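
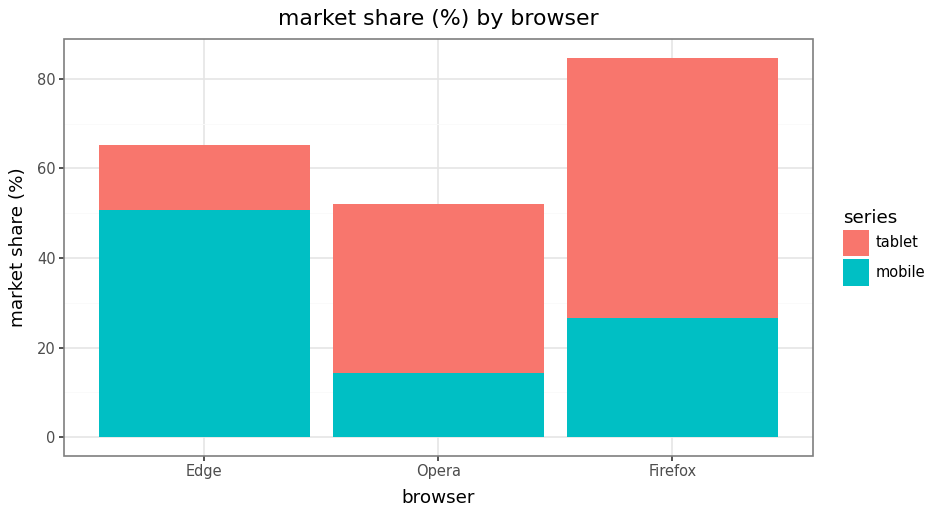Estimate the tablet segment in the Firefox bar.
tablet top ≈ 80, bottom ≈ 30; segment ≈ 50.

≈ 50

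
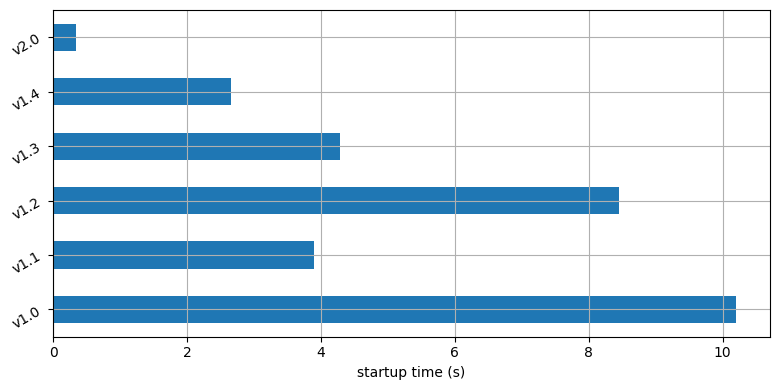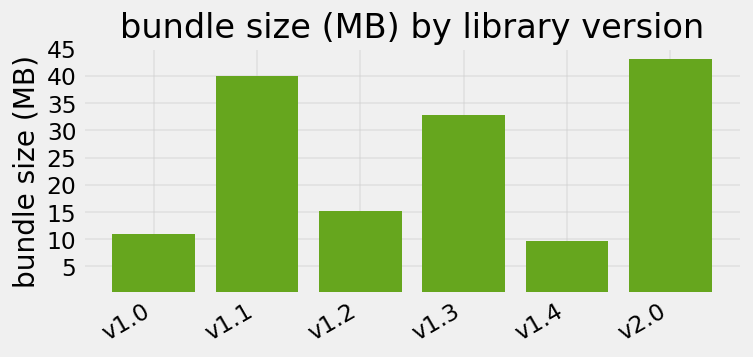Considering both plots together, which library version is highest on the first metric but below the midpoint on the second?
v1.0

Chart 2 median bundle size (MB) ≈ 25; below-median library versions: v1.0, v1.2, v1.4. Among those, v1.0 has the highest startup time (s) (≈ 10).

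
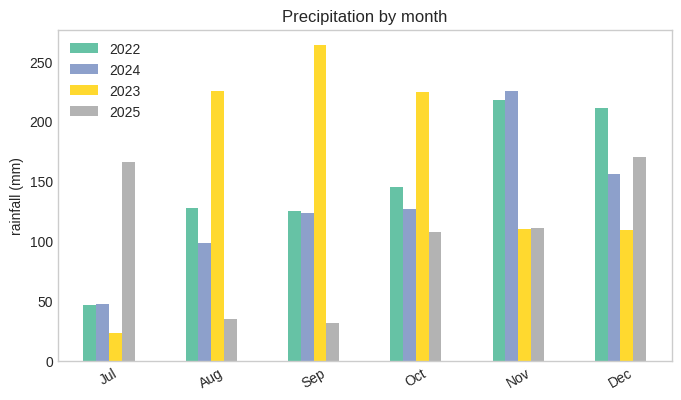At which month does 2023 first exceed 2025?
Aug

Jul: 2023 ≈ 25 vs 2025 ≈ 175 (not yet); Aug: 2023 ≈ 225 vs 2025 ≈ 25 (first crossover).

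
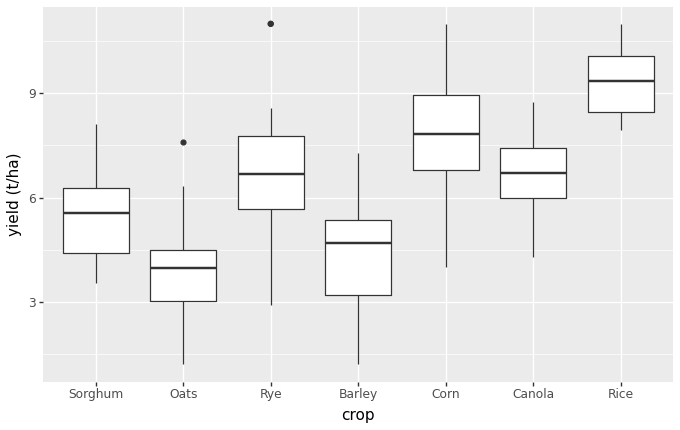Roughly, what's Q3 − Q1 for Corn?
≈ 2.0

Q3 ≈ 9.0, Q1 ≈ 7.0; IQR ≈ 2.0.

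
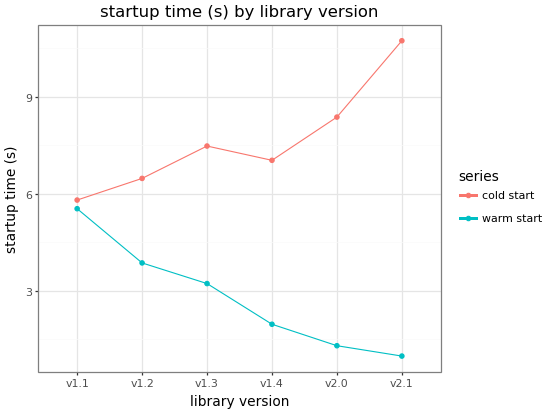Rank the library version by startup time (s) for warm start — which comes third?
Top 4 for warm start: v1.1 ≈ 6, v1.2 ≈ 4, v1.3 ≈ 3, v1.4 ≈ 2.

v1.3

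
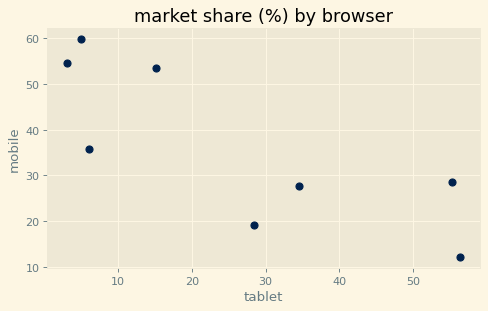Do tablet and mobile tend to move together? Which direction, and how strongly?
negative, strong

Points are negatively correlated; strong (|r| ≈ 0.8).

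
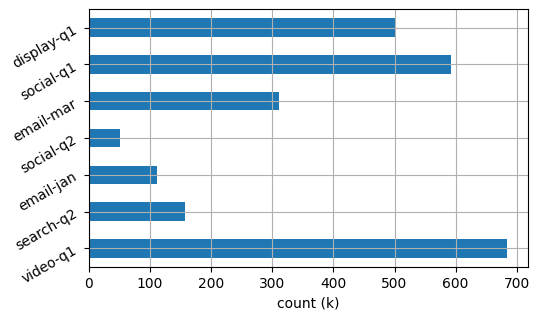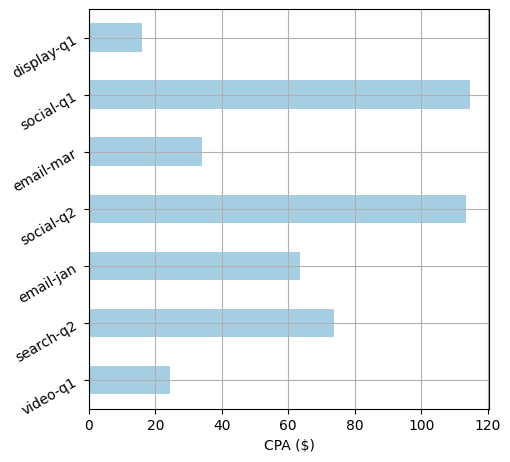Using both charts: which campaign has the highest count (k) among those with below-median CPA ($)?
Chart 2 median CPA ($) ≈ 60; below-median campaigns: video-q1, email-mar, display-q1. Among those, video-q1 has the highest count (k) (≈ 700).

video-q1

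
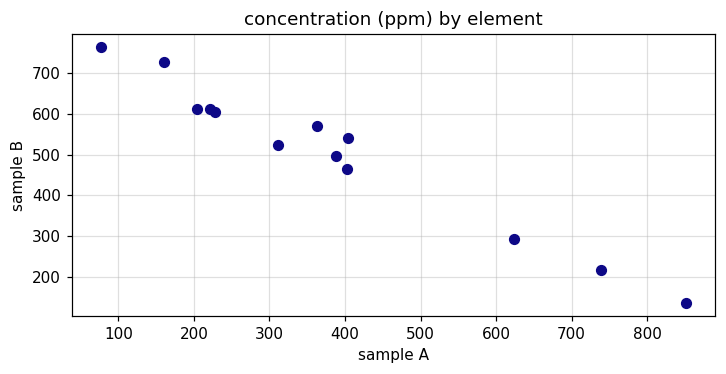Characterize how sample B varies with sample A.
negative, strong

Points are negatively correlated; strong (|r| ≈ 1.0).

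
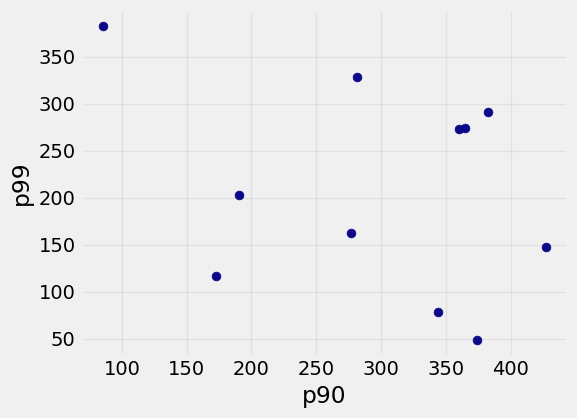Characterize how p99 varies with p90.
negative, weak

Points are negatively correlated; weak (|r| ≈ 0.3).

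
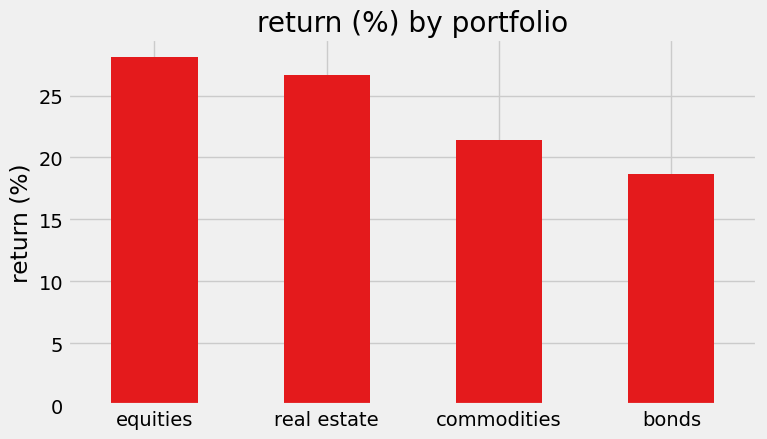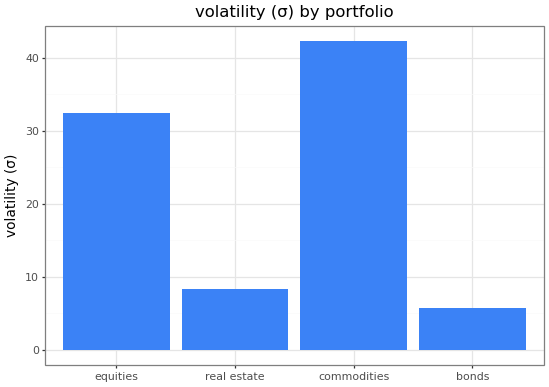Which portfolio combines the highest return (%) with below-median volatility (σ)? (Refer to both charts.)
real estate

Chart 2 median volatility (σ) ≈ 20; below-median portfolios: real estate, bonds. Among those, real estate has the highest return (%) (≈ 25).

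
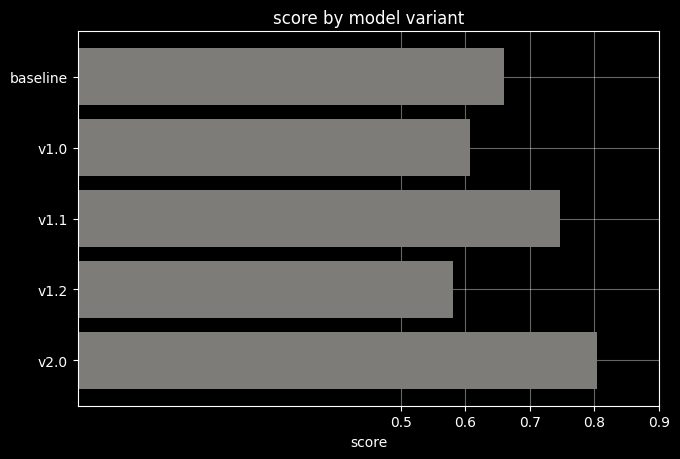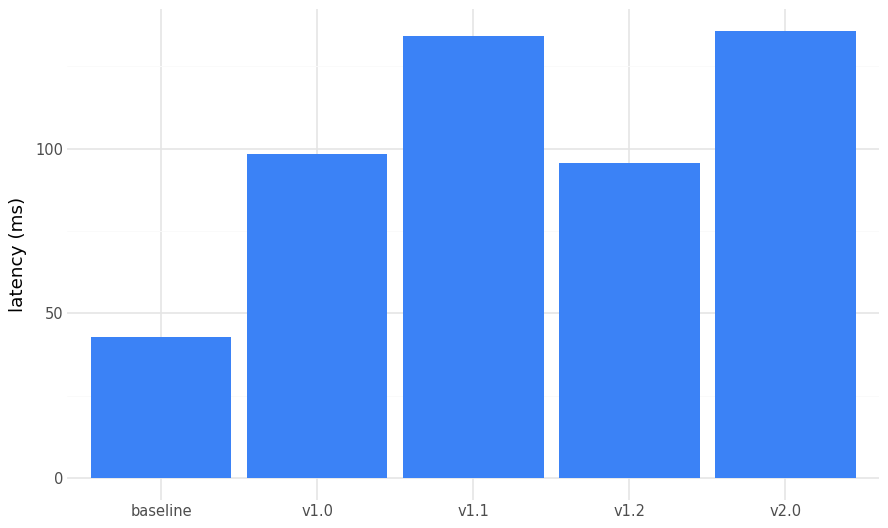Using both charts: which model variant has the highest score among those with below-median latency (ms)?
Chart 2 median latency (ms) ≈ 100; below-median model variants: baseline, v1.2. Among those, baseline has the highest score (≈ 0.7).

baseline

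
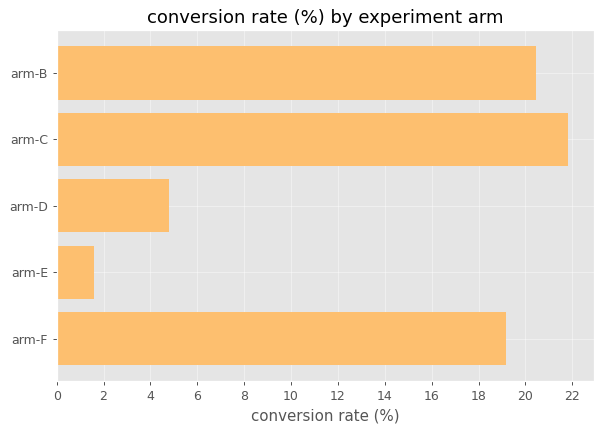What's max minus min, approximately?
Max arm-C ≈ 22, min arm-E ≈ 2; range ≈ 20.

≈ 20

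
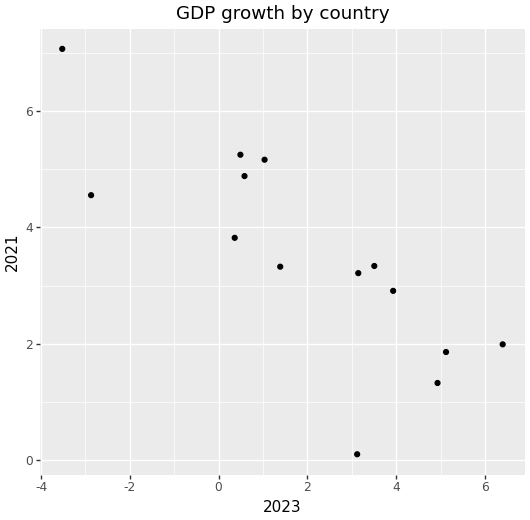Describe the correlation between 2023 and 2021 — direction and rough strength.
negative, strong

Points are negatively correlated; strong (|r| ≈ 0.8).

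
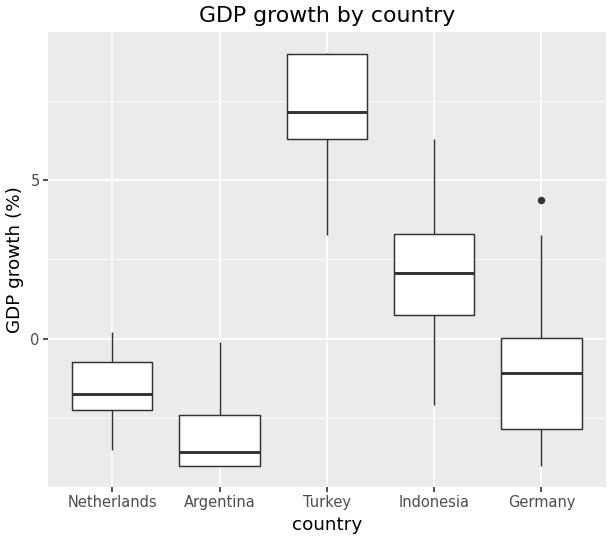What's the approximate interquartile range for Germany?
Q3 ≈ 0, Q1 ≈ -3; IQR ≈ 3.

≈ 3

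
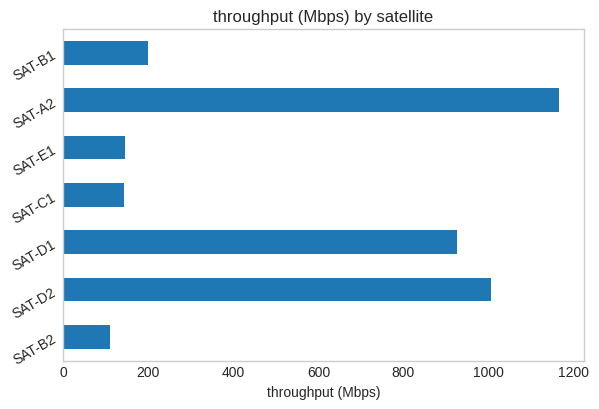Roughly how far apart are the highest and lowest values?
Max SAT-A2 ≈ 1200, min SAT-B2 ≈ 100; range ≈ 1100.

≈ 1100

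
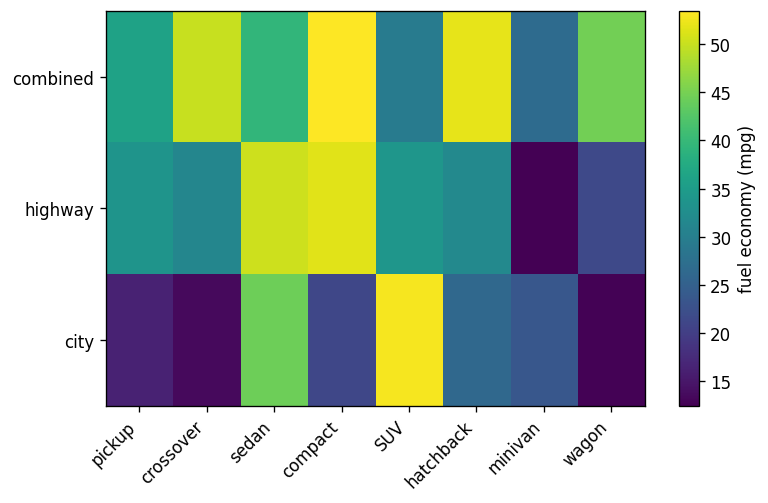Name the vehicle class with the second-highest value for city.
Top 3 for city: SUV ≈ 55, sedan ≈ 45, hatchback ≈ 25.

sedan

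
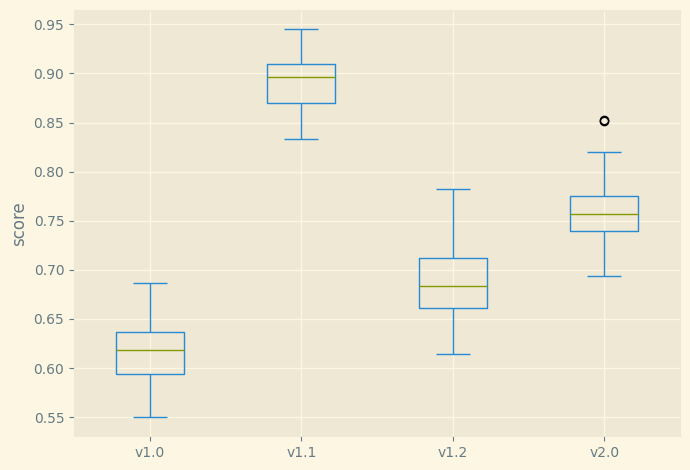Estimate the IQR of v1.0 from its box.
Q3 ≈ 0.65, Q1 ≈ 0.60; IQR ≈ 0.05.

≈ 0.05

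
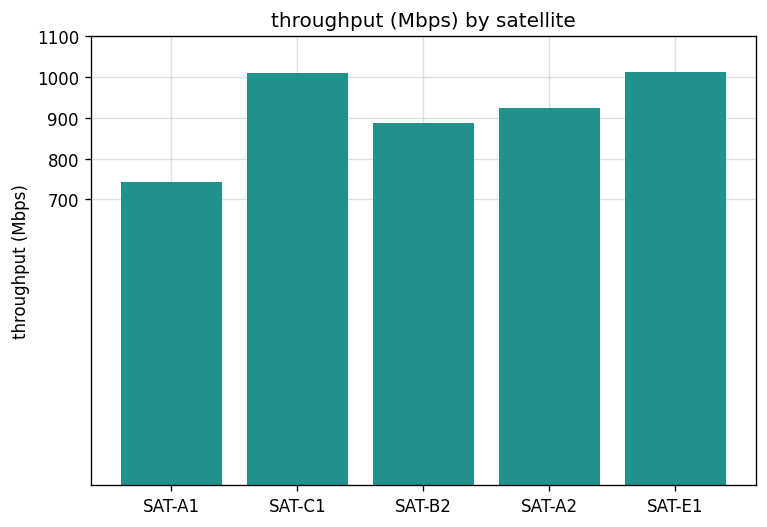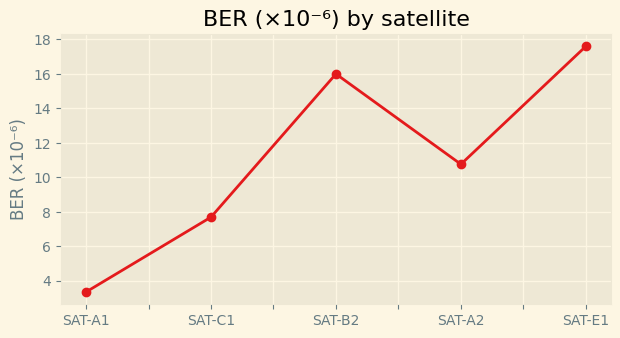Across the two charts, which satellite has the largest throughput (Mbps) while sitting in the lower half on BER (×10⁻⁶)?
Chart 2 median BER (×10⁻⁶) ≈ 10; below-median satellites: SAT-A1, SAT-C1. Among those, SAT-C1 has the highest throughput (Mbps) (≈ 1000).

SAT-C1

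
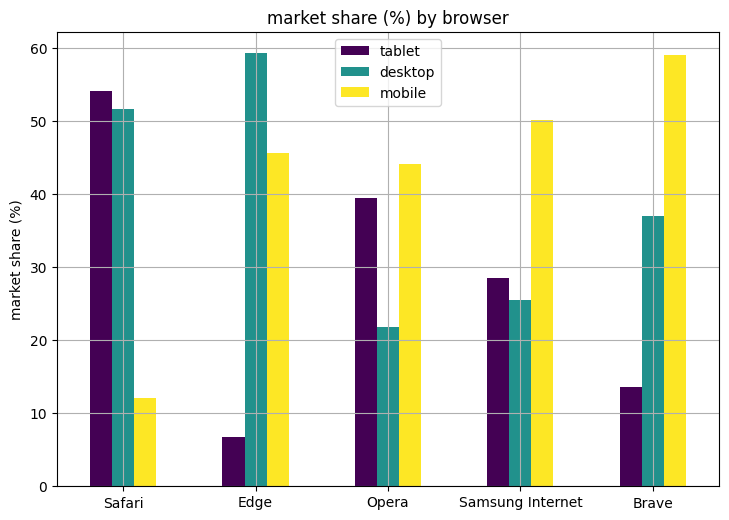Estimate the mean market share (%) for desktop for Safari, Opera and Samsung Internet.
≈ 32

(50 + 20 + 25) / 3 ≈ 32.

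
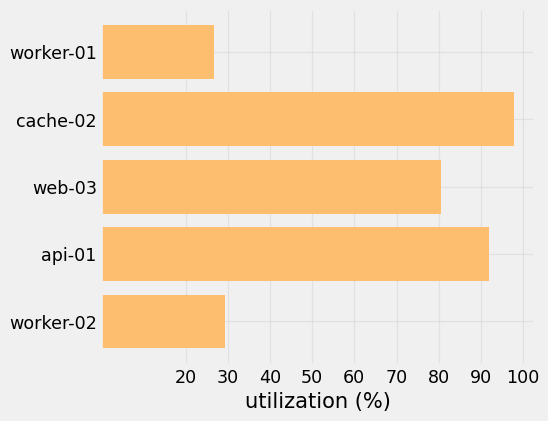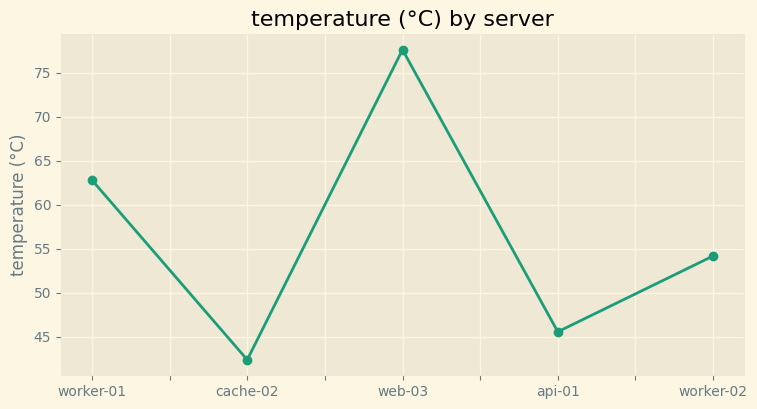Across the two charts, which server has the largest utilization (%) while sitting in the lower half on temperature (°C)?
Chart 2 median temperature (°C) ≈ 50; below-median servers: cache-02, api-01. Among those, cache-02 has the highest utilization (%) (≈ 100).

cache-02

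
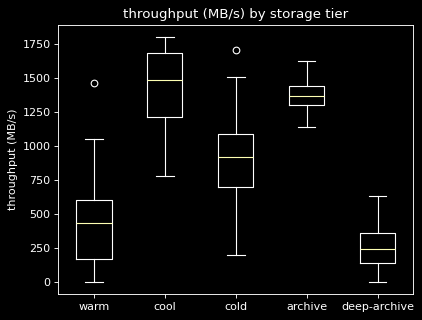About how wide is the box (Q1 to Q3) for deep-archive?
Q3 ≈ 400, Q1 ≈ 200; IQR ≈ 200.

≈ 200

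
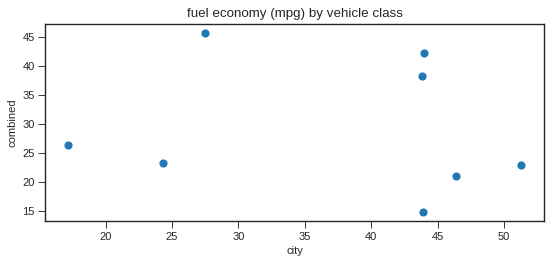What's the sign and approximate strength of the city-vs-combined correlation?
Points are roughly uncorrelated; weak (|r| ≈ 0.1).

no clear correlation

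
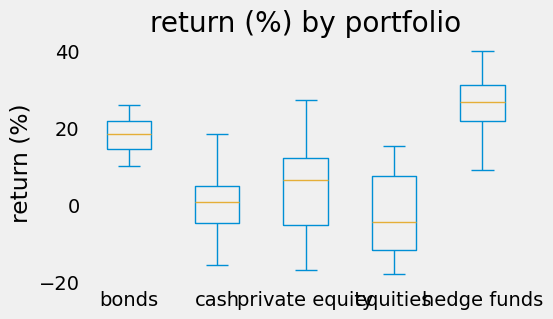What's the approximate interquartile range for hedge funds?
≈ 10

Q3 ≈ 30, Q1 ≈ 20; IQR ≈ 10.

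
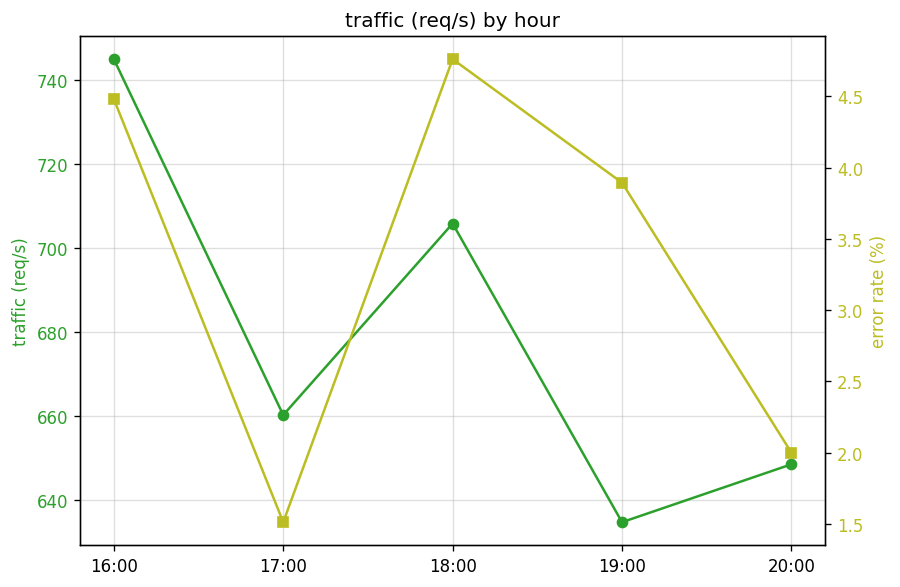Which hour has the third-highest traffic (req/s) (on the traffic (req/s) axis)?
17:00

Top 4 (on the traffic (req/s) axis): 16:00 ≈ 740, 18:00 ≈ 710, 17:00 ≈ 660, 20:00 ≈ 650.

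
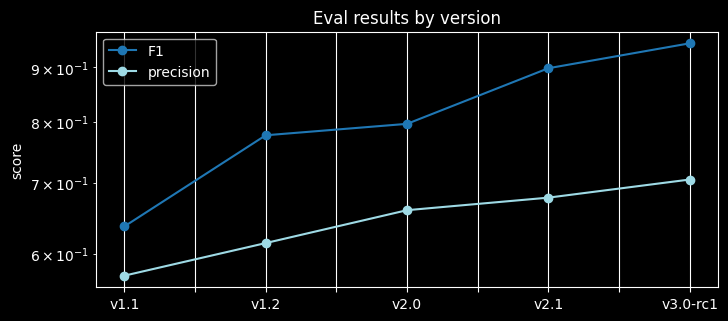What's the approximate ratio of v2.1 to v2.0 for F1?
≈ 1.12×

v2.1 ≈ 0.90, v2.0 ≈ 0.80; 0.90/0.80 ≈ 1.12.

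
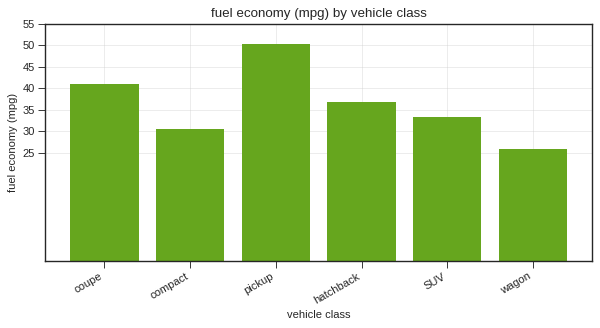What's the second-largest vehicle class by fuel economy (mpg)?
Top 3: pickup ≈ 50, coupe ≈ 40, hatchback ≈ 35.

coupe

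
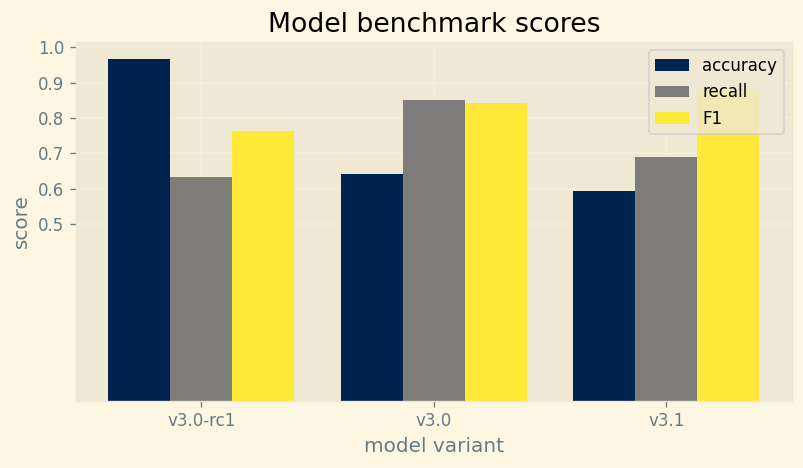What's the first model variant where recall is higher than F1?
v3.0-rc1: recall ≈ 0.6 vs F1 ≈ 0.8 (not yet); v3.0: recall ≈ 0.9 vs F1 ≈ 0.8 (first crossover).

v3.0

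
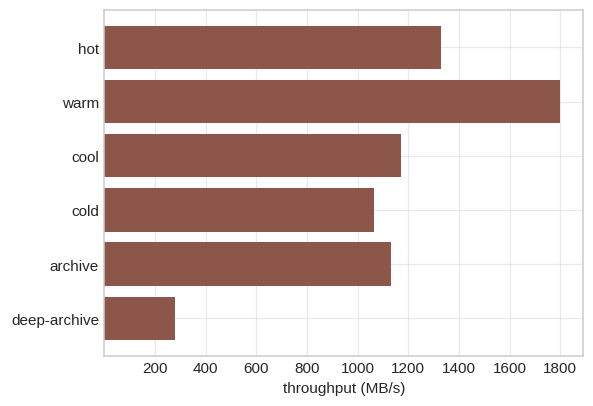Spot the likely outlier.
deep-archive

deep-archive ≈ 200; the rest sit between ≈ 1000 and ≈ 1800.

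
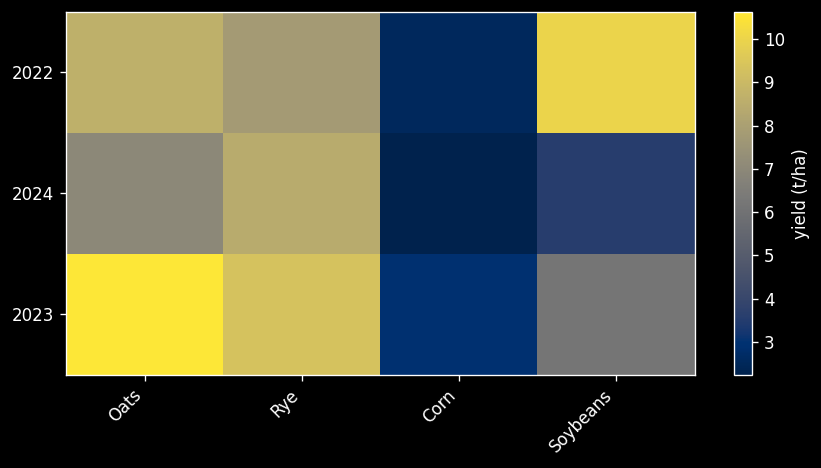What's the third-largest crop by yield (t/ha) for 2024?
Soybeans

Top 4 for 2024: Rye ≈ 8, Oats ≈ 7, Soybeans ≈ 4, Corn ≈ 2.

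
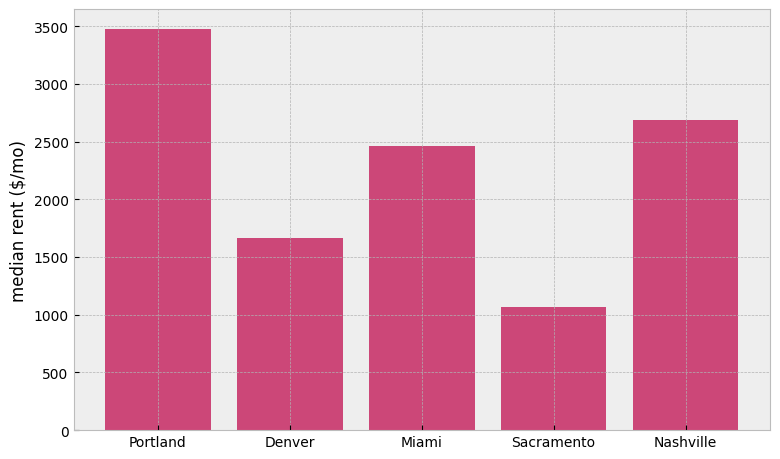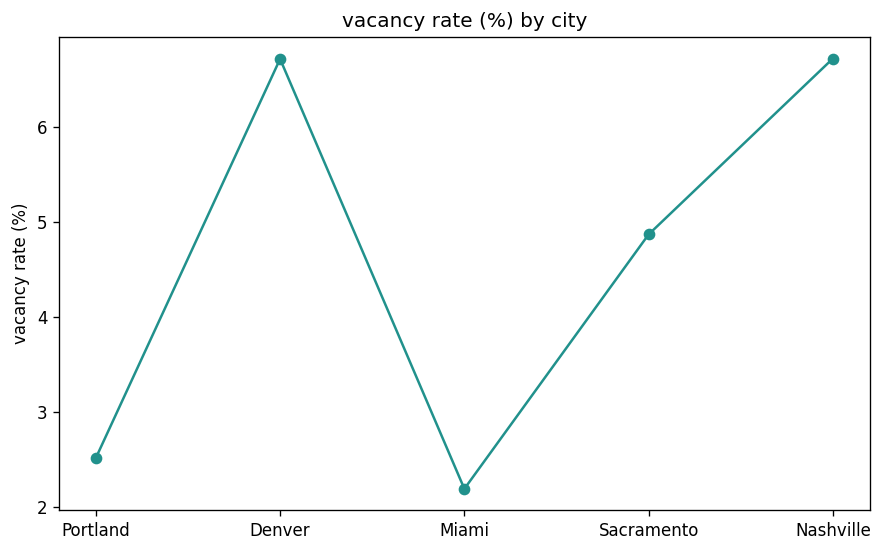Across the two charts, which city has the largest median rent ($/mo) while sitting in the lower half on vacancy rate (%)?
Portland

Chart 2 median vacancy rate (%) ≈ 5; below-median cities: Portland, Miami. Among those, Portland has the highest median rent ($/mo) (≈ 3500).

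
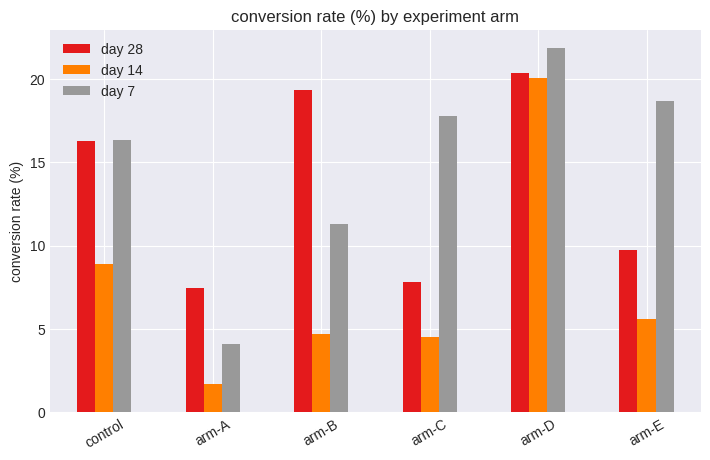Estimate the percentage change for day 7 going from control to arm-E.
≈ +12.5%

control ≈ 16, arm-E ≈ 18; (18 − 16) / 16 ≈ +12.5%.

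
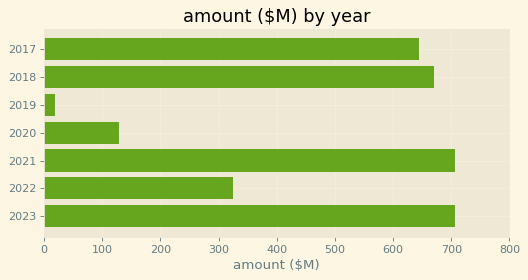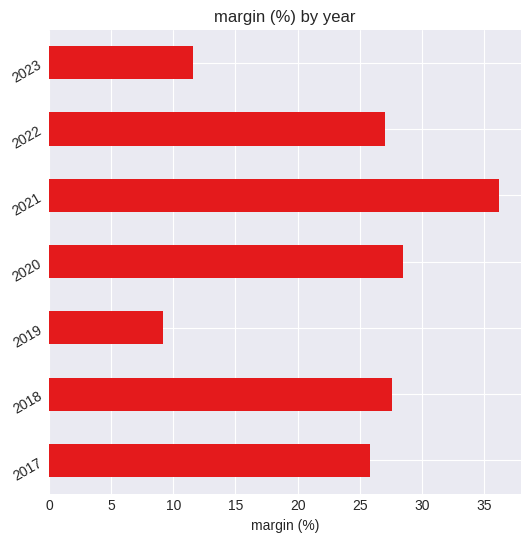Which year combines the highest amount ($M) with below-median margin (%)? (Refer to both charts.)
2023

Chart 2 median margin (%) ≈ 25; below-median years: 2017, 2019, 2023. Among those, 2023 has the highest amount ($M) (≈ 700).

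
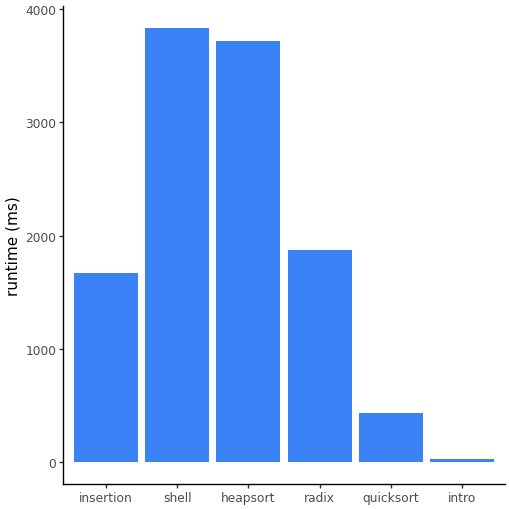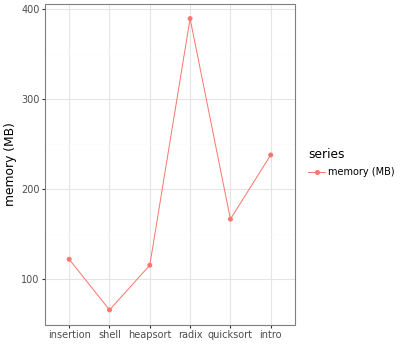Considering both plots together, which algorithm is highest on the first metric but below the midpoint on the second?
shell

Chart 2 median memory (MB) ≈ 150; below-median algorithms: insertion, shell, heapsort. Among those, shell has the highest runtime (ms) (≈ 4000).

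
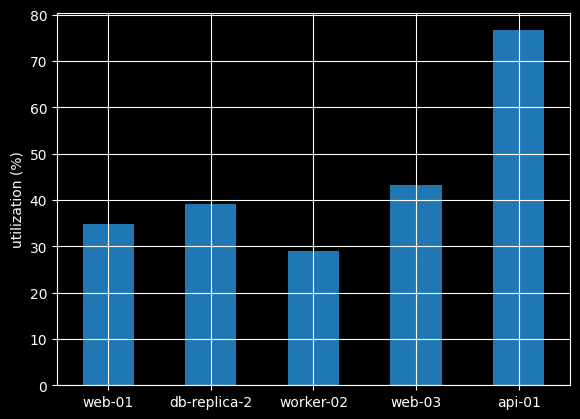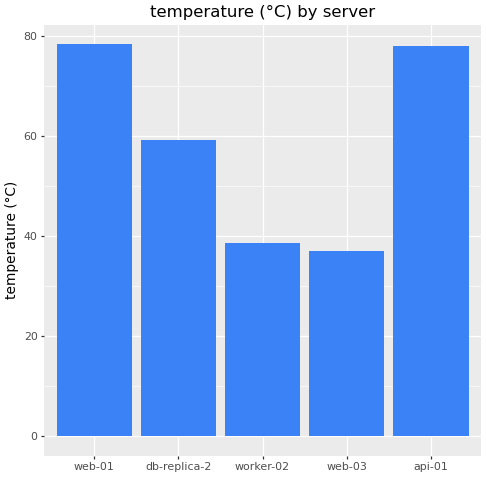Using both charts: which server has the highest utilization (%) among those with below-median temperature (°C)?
Chart 2 median temperature (°C) ≈ 60; below-median servers: worker-02, web-03. Among those, web-03 has the highest utilization (%) (≈ 40).

web-03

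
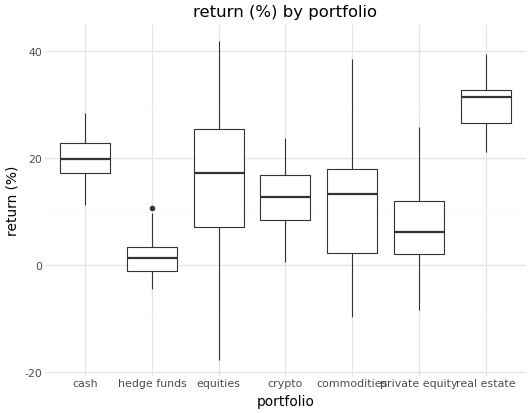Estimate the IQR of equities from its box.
≈ 20

Q3 ≈ 25, Q1 ≈ 5; IQR ≈ 20.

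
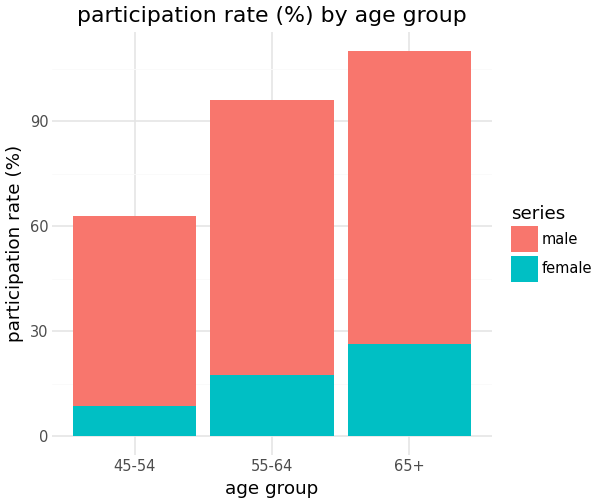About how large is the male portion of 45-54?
male top ≈ 60, bottom ≈ 10; segment ≈ 50.

≈ 50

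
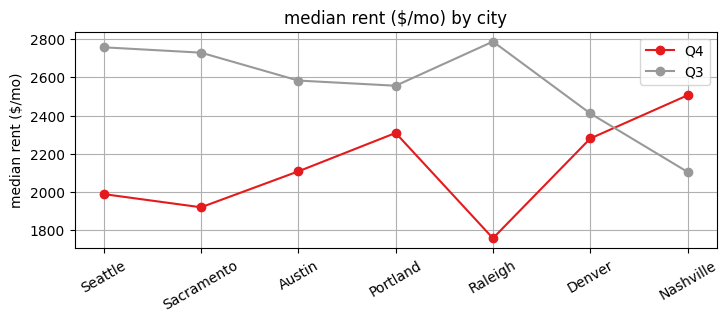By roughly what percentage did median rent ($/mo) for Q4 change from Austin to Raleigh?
Austin ≈ 2100, Raleigh ≈ 1800; (1800 − 2100) / 2100 ≈ -14.3%.

≈ -14.3%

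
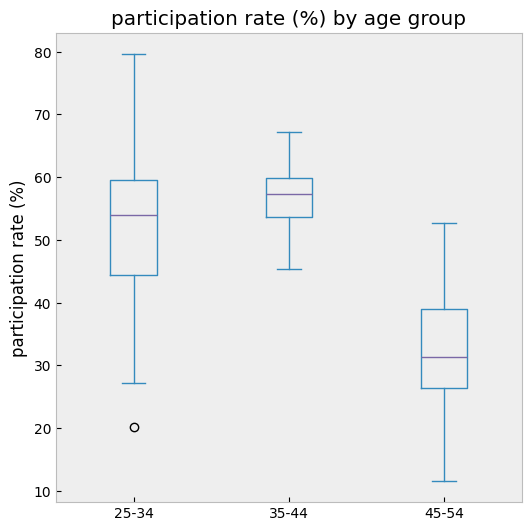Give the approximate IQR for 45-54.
≈ 15

Q3 ≈ 40, Q1 ≈ 25; IQR ≈ 15.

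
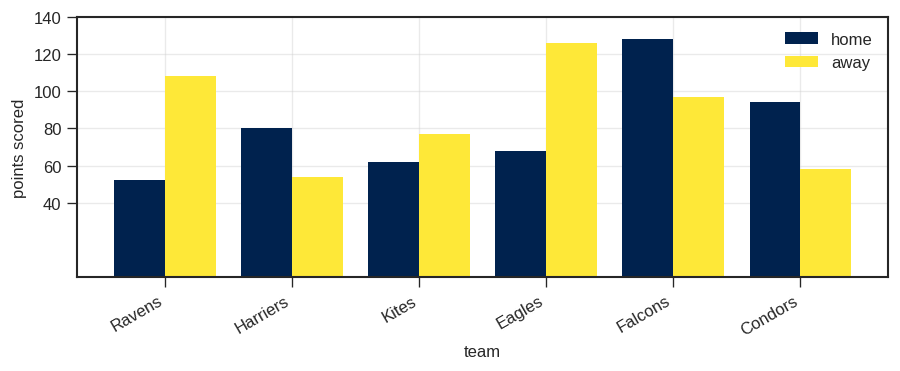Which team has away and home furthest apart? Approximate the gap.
Eagles, ≈ 60

Eagles: away ≈ 120, home ≈ 60 → gap ≈ 60. Next-largest (Ravens) is only ≈ 40.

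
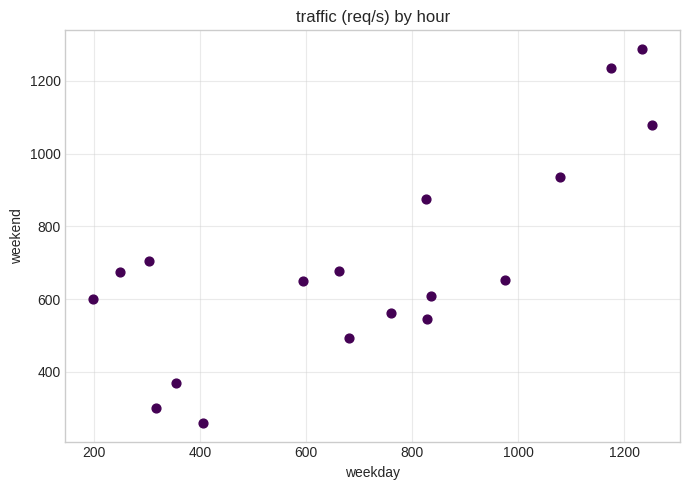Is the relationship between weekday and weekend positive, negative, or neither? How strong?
Points are positively correlated; strong (|r| ≈ 0.8).

positive, strong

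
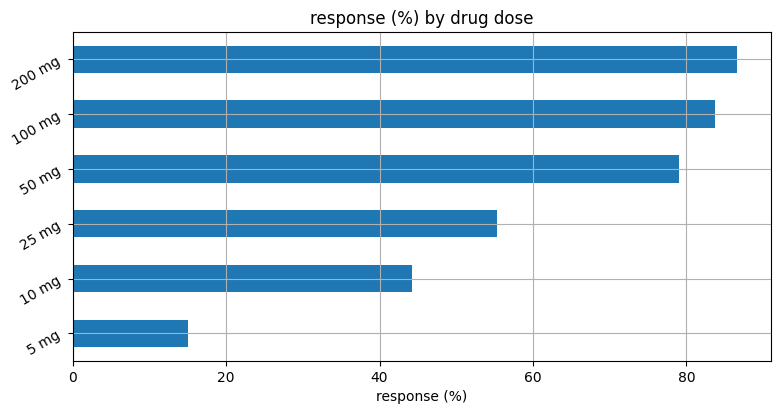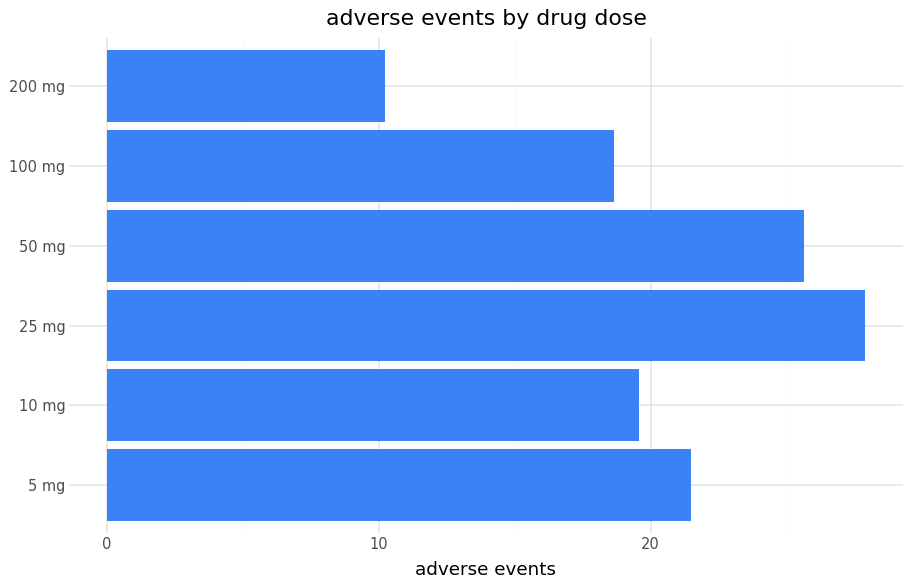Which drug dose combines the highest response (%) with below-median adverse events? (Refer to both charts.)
Chart 2 median adverse events ≈ 20; below-median drug doses: 10 mg, 100 mg, 200 mg. Among those, 200 mg has the highest response (%) (≈ 90).

200 mg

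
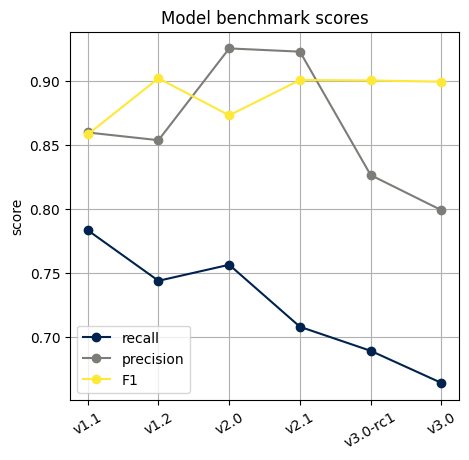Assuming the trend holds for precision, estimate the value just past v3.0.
Last three: 0.90, 0.85, 0.80 → slope ≈ -0.05/step → next ≈ 0.75.

≈ 0.75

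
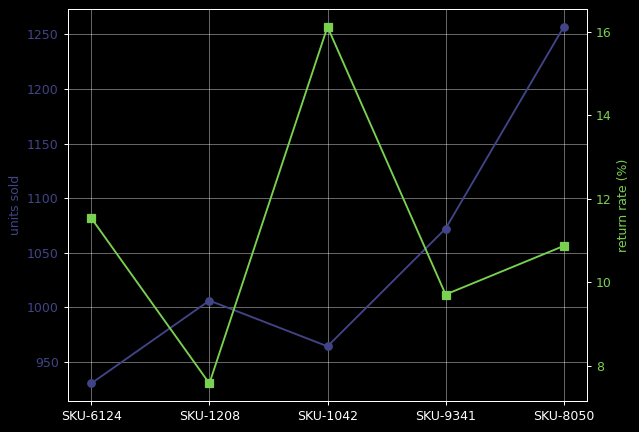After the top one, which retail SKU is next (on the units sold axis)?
Top 3 (on the units sold axis): SKU-8050 ≈ 1250, SKU-9341 ≈ 1050, SKU-1208 ≈ 1000.

SKU-9341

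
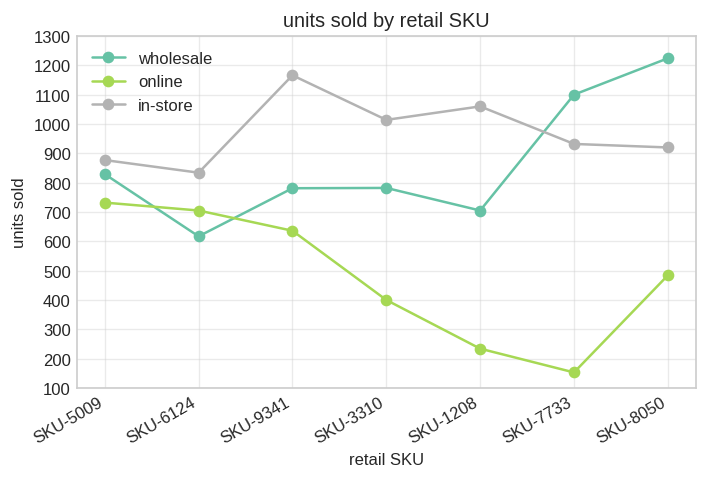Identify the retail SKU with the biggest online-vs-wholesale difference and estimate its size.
SKU-7733, ≈ 900

SKU-7733: online ≈ 200, wholesale ≈ 1100 → gap ≈ 900. Next-largest (SKU-8050) is only ≈ 700.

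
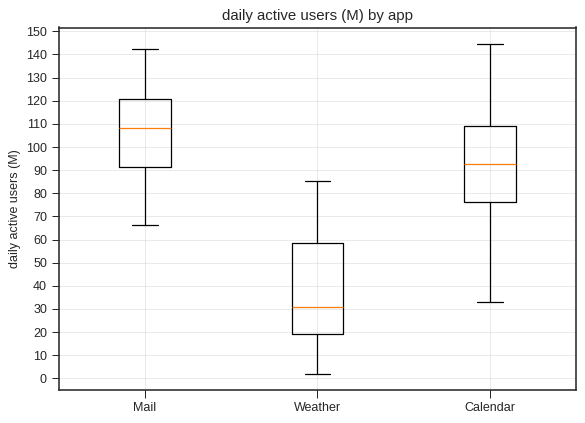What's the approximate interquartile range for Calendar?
Q3 ≈ 110, Q1 ≈ 80; IQR ≈ 30.

≈ 30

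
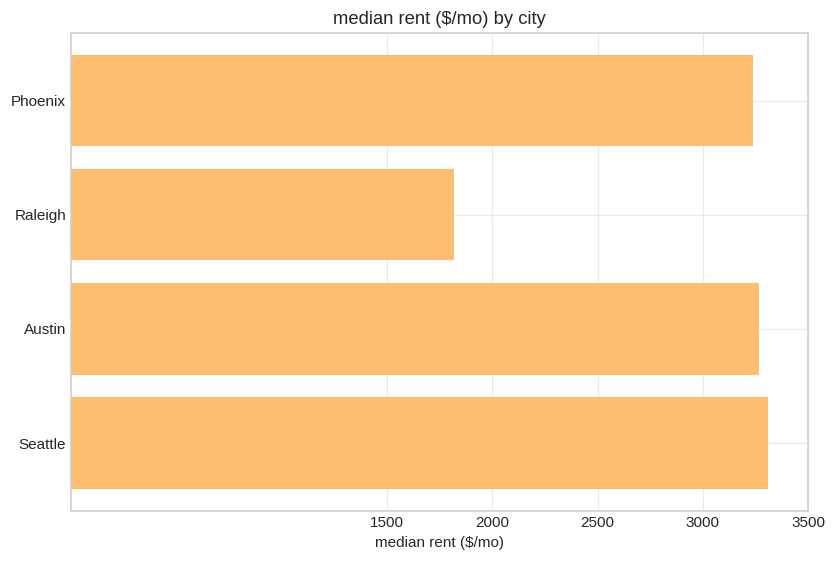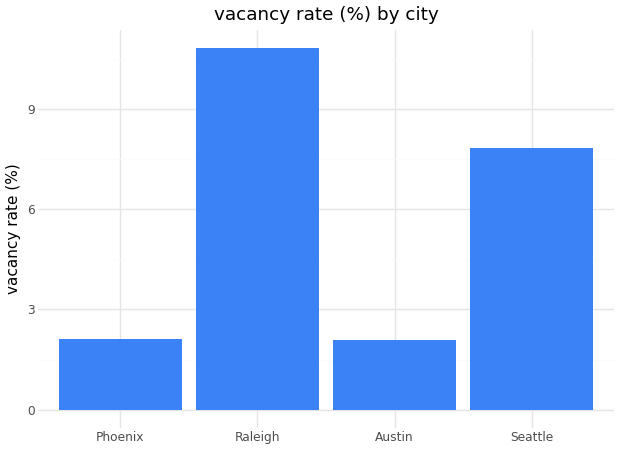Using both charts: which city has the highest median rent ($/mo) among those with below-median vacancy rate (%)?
Chart 2 median vacancy rate (%) ≈ 5; below-median cities: Phoenix, Austin. Among those, Austin has the highest median rent ($/mo) (≈ 3500).

Austin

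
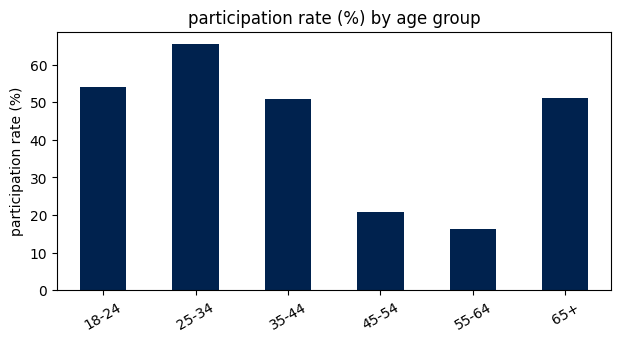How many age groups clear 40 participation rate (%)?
4

Above 40: 18-24, 25-34, 35-44, 65+.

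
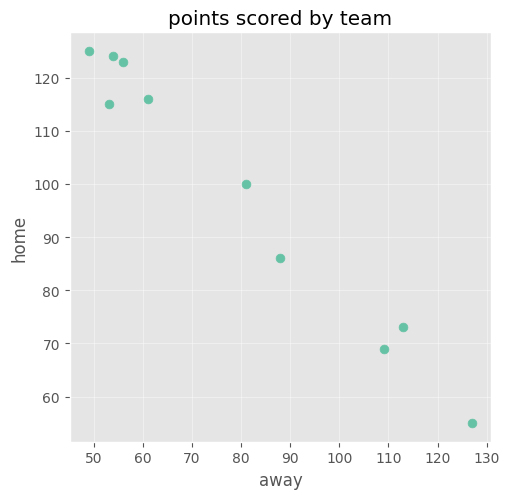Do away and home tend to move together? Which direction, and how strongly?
Points are negatively correlated; strong (|r| ≈ 1.0).

negative, strong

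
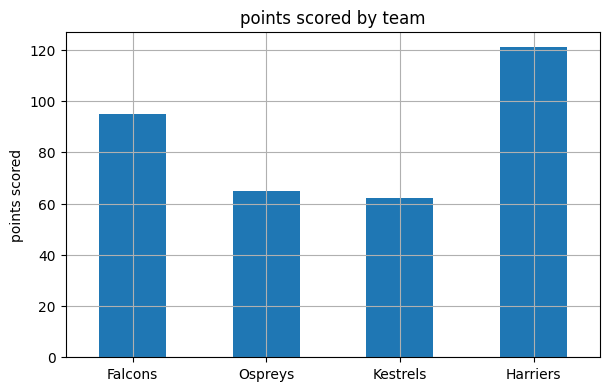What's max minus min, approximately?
Max Harriers ≈ 120, min Kestrels ≈ 60; range ≈ 60.

≈ 60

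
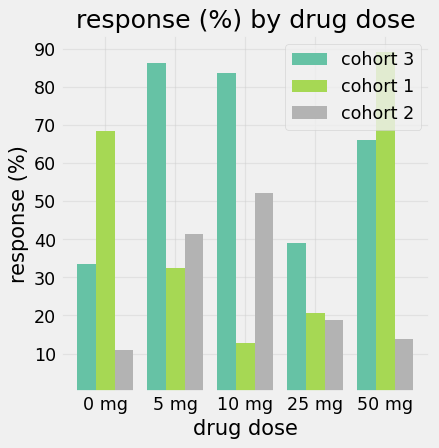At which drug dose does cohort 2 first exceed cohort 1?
5 mg

0 mg: cohort 2 ≈ 10 vs cohort 1 ≈ 70 (not yet); 5 mg: cohort 2 ≈ 40 vs cohort 1 ≈ 30 (first crossover).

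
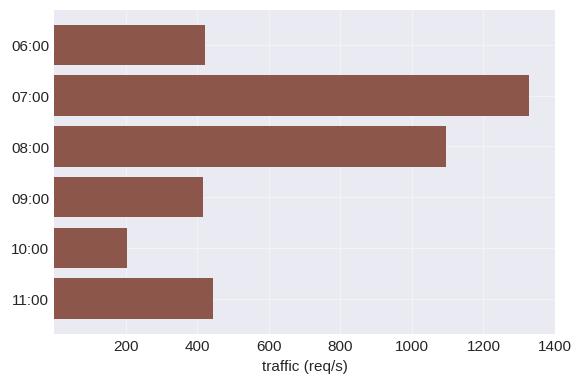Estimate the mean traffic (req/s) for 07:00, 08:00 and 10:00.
≈ 867

(1400 + 1000 + 200) / 3 ≈ 867.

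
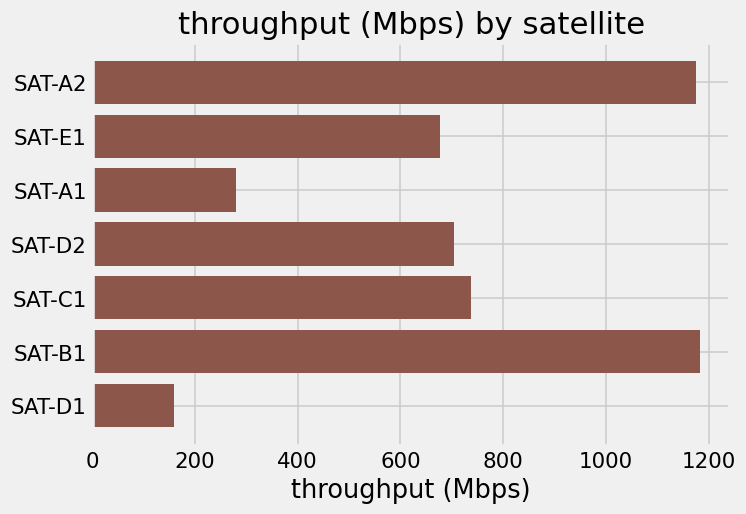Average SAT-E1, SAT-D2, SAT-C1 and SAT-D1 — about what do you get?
(700 + 700 + 700 + 200) / 4 ≈ 575.

≈ 575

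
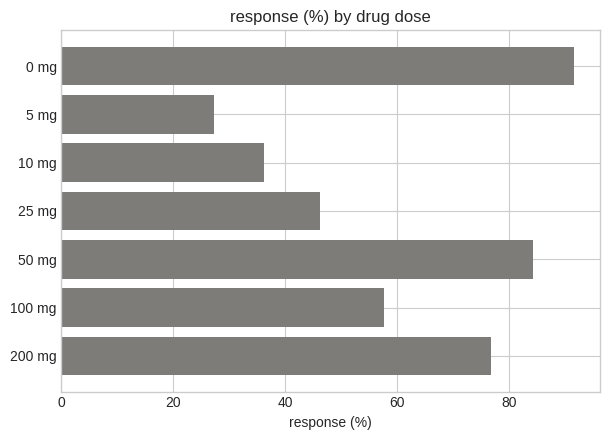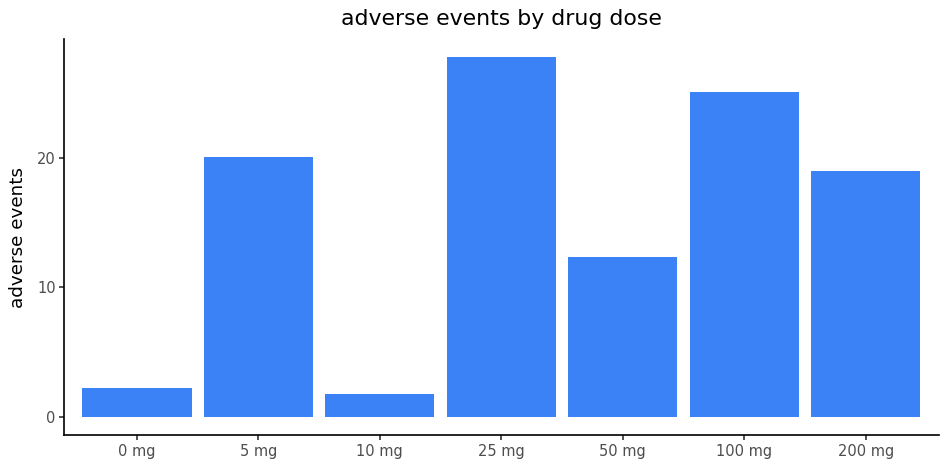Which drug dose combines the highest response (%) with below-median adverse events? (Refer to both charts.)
0 mg

Chart 2 median adverse events ≈ 20; below-median drug doses: 0 mg, 10 mg, 50 mg. Among those, 0 mg has the highest response (%) (≈ 90).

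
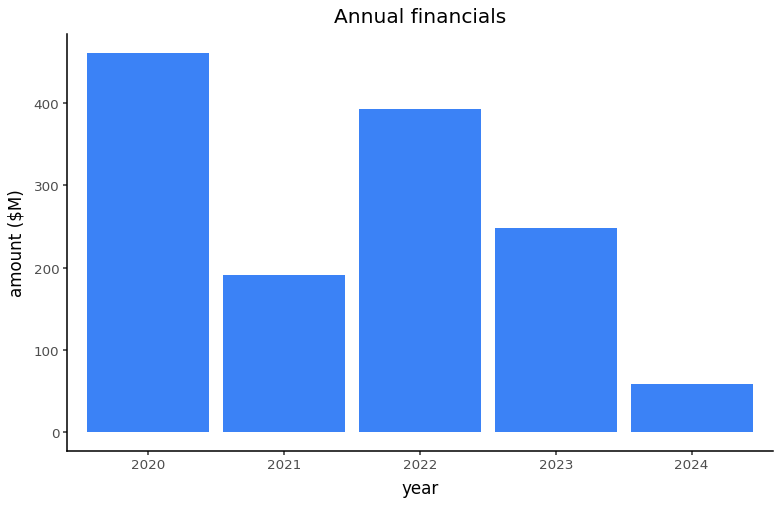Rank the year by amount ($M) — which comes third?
2023

Top 4: 2020 ≈ 450, 2022 ≈ 400, 2023 ≈ 250, 2021 ≈ 200.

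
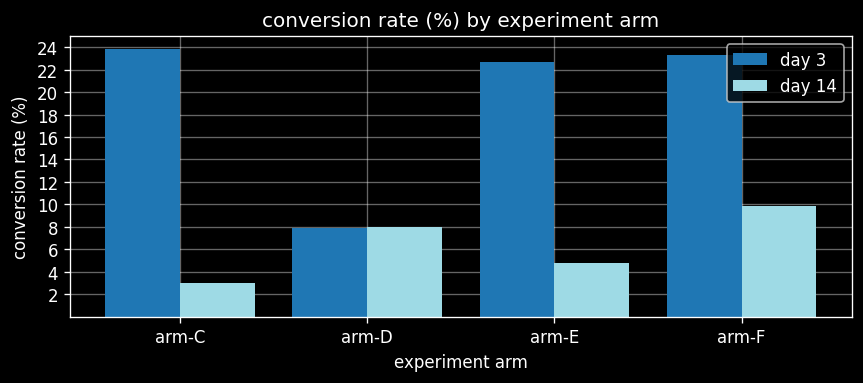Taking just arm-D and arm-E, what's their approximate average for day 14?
(8 + 4) / 2 ≈ 6.

≈ 6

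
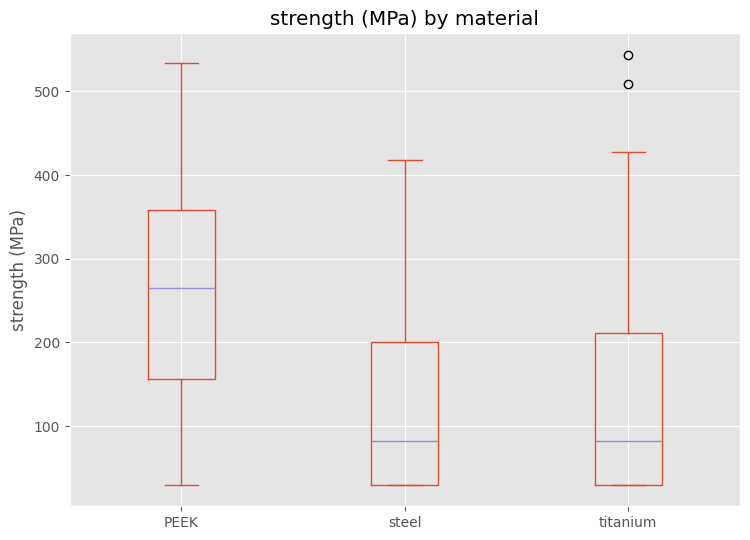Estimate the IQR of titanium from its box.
Q3 ≈ 220, Q1 ≈ 40; IQR ≈ 180.

≈ 180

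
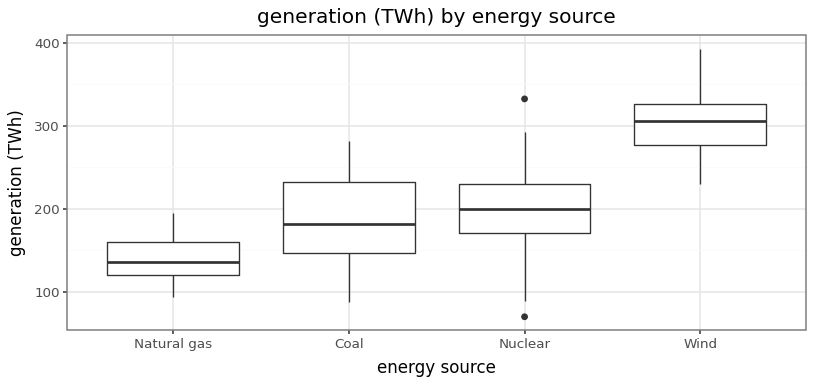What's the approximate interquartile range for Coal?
≈ 100

Q3 ≈ 240, Q1 ≈ 140; IQR ≈ 100.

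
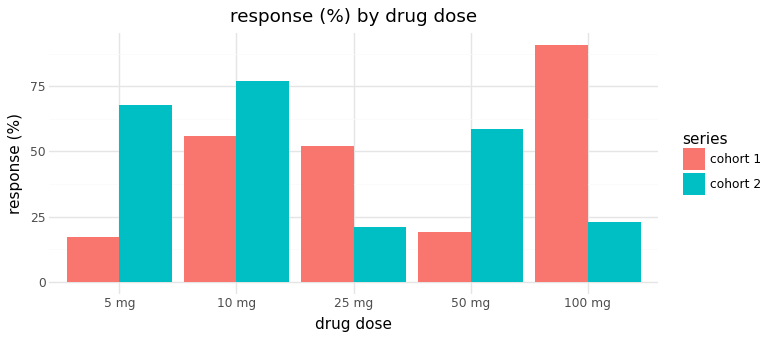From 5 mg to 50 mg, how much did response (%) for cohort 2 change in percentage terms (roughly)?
≈ -14.3%

5 mg ≈ 70, 50 mg ≈ 60; (60 − 70) / 70 ≈ -14.3%.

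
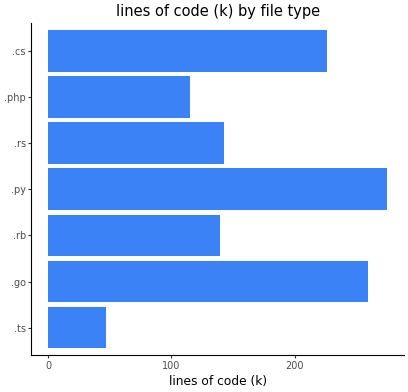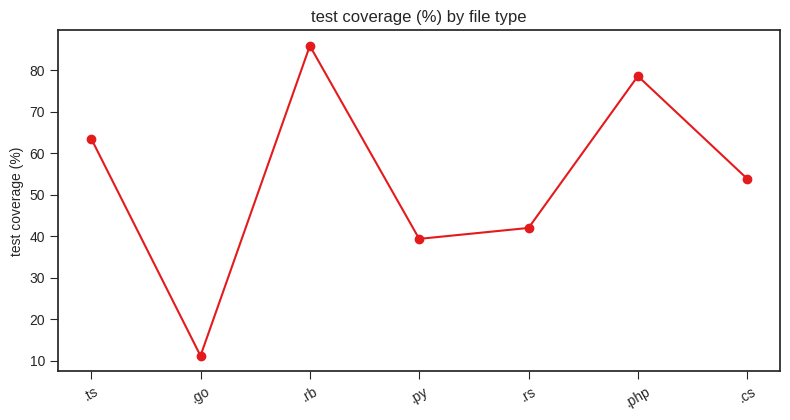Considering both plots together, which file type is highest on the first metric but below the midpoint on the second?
Chart 2 median test coverage (%) ≈ 50; below-median file types: .go, .py, .rs. Among those, .py has the highest lines of code (k) (≈ 300).

.py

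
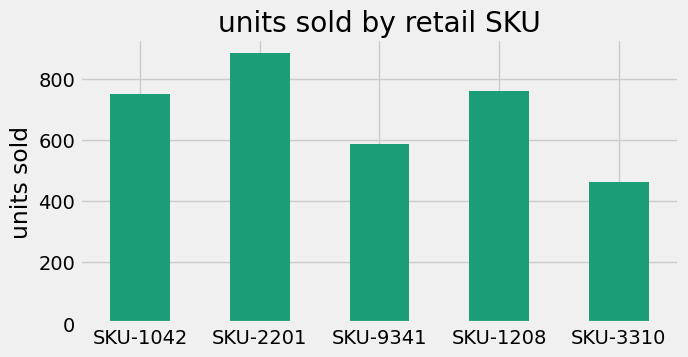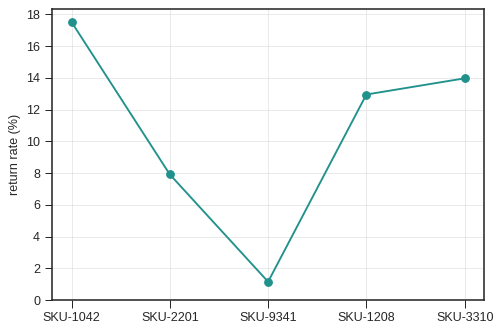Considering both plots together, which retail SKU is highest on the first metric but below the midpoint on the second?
Chart 2 median return rate (%) ≈ 12; below-median retail SKUs: SKU-2201, SKU-9341. Among those, SKU-2201 has the highest units sold (≈ 900).

SKU-2201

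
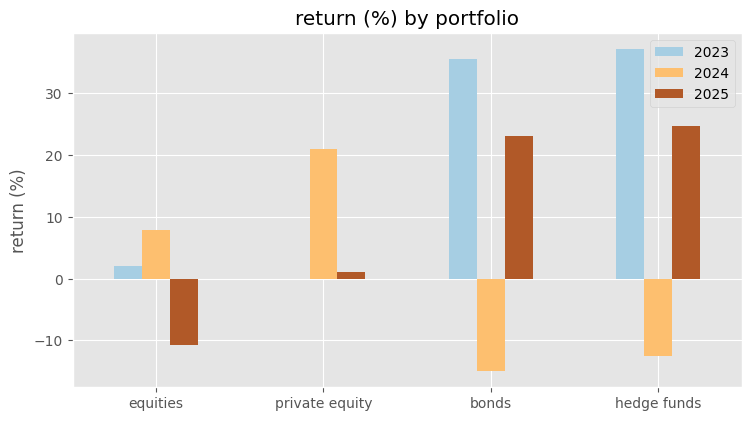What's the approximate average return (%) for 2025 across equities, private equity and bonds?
≈ 5

(-10 + 0 + 25) / 3 ≈ 5.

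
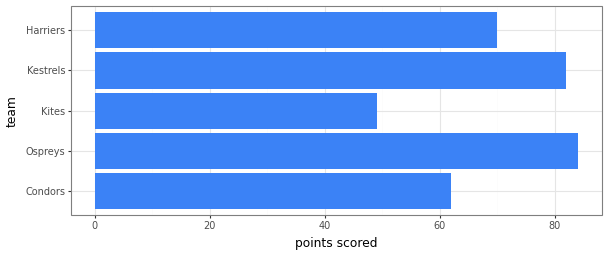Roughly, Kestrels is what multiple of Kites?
≈ 1.6×

Kestrels ≈ 80, Kites ≈ 50; 80/50 ≈ 1.6.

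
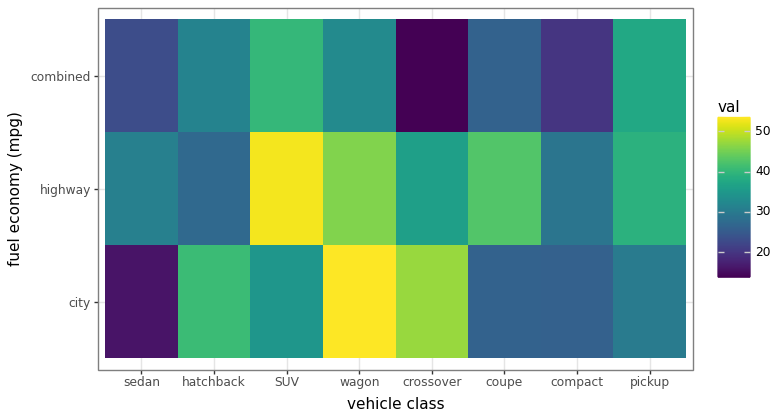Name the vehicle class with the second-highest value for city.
Top 3 for city: wagon ≈ 55, crossover ≈ 45, hatchback ≈ 40.

crossover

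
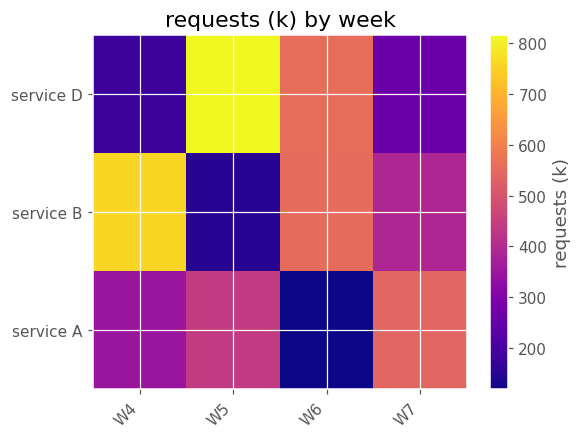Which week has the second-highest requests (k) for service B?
Top 3 for service B: W4 ≈ 800, W6 ≈ 600, W7 ≈ 400.

W6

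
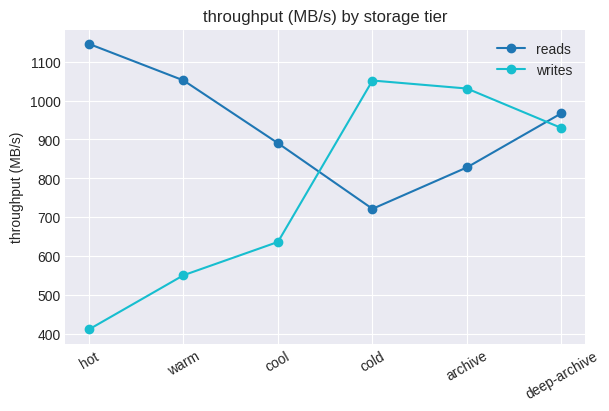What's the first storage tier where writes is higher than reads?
cool: writes ≈ 600 vs reads ≈ 900 (not yet); cold: writes ≈ 1100 vs reads ≈ 700 (first crossover).

cold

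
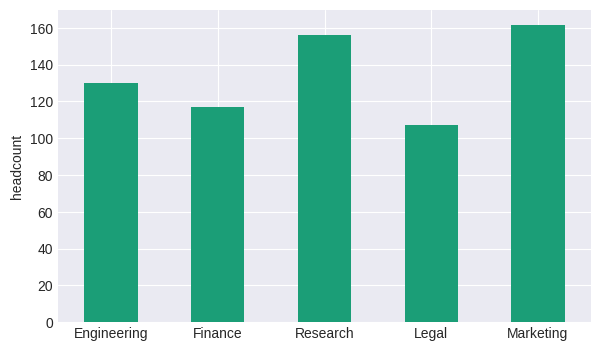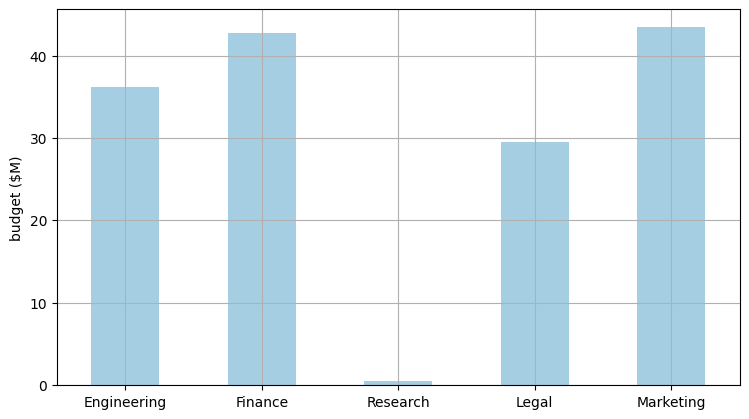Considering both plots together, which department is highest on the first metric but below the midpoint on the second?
Research

Chart 2 median budget ($M) ≈ 35; below-median departments: Research, Legal. Among those, Research has the highest headcount (≈ 160).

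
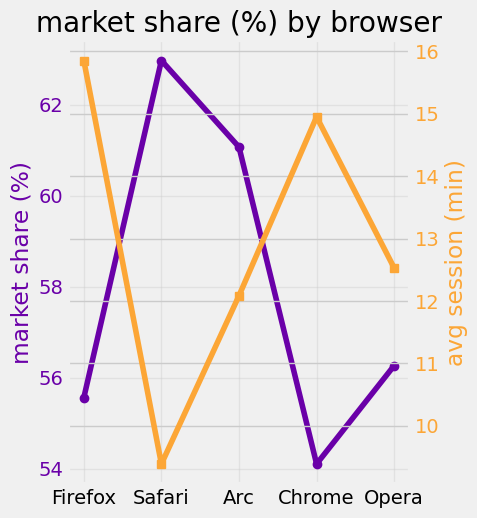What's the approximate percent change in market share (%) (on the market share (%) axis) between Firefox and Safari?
Firefox ≈ 56, Safari ≈ 63; (63 − 56) / 56 ≈ +12.5%.

≈ +12.5%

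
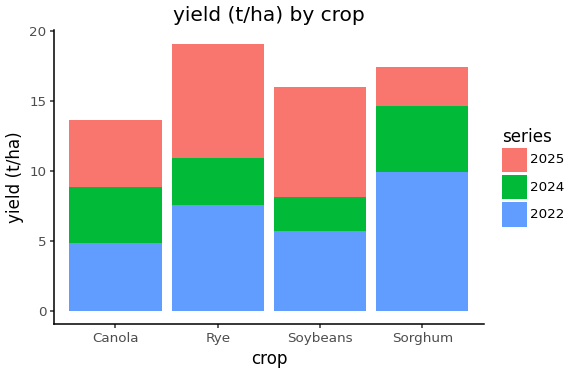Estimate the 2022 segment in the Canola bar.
2022 top ≈ 4, bottom ≈ 0; segment ≈ 4.

≈ 4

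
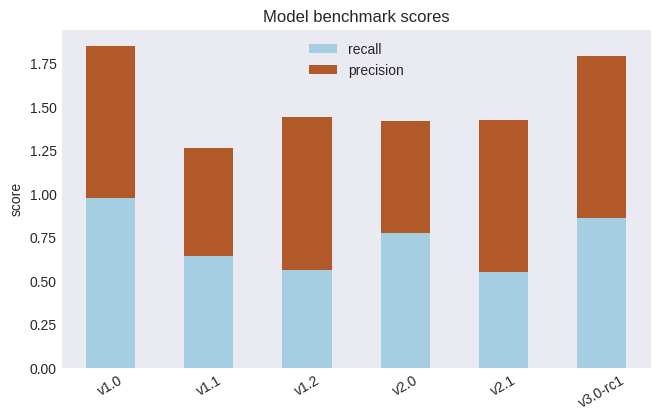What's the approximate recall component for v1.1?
≈ 0.6

recall top ≈ 0.6, bottom ≈ 0.0; segment ≈ 0.6.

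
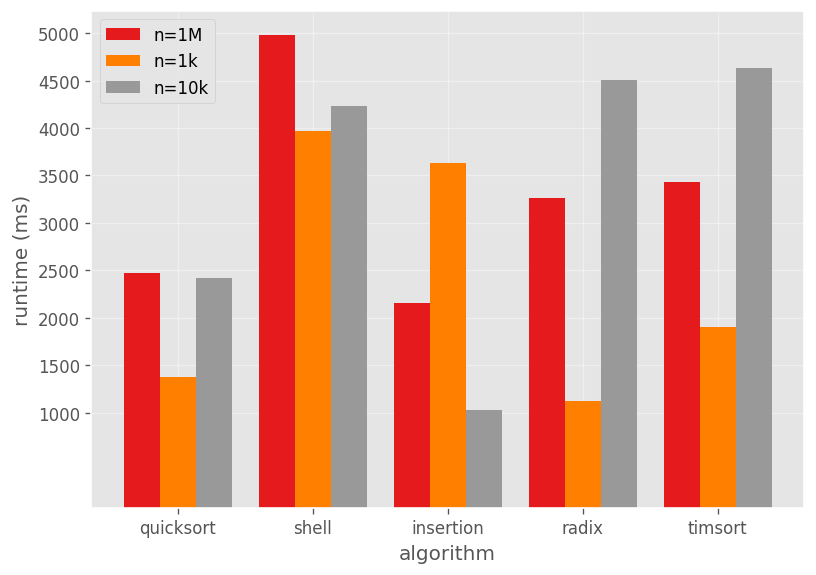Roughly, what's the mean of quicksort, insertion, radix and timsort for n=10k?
(2500 + 1000 + 4500 + 4500) / 4 ≈ 3125.

≈ 3125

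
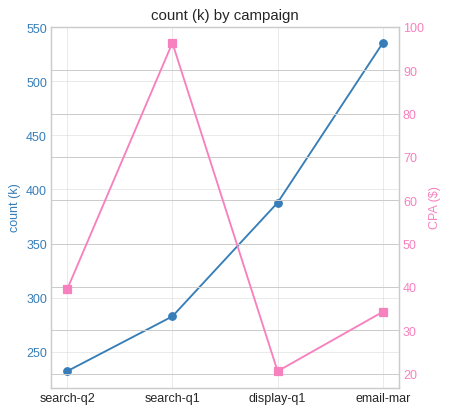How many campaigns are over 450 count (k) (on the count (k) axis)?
1

Above 450: email-mar.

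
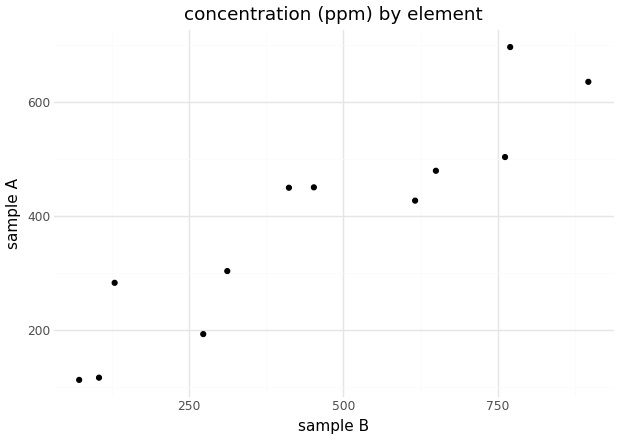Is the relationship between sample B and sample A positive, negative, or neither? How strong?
Points are positively correlated; strong (|r| ≈ 0.9).

positive, strong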